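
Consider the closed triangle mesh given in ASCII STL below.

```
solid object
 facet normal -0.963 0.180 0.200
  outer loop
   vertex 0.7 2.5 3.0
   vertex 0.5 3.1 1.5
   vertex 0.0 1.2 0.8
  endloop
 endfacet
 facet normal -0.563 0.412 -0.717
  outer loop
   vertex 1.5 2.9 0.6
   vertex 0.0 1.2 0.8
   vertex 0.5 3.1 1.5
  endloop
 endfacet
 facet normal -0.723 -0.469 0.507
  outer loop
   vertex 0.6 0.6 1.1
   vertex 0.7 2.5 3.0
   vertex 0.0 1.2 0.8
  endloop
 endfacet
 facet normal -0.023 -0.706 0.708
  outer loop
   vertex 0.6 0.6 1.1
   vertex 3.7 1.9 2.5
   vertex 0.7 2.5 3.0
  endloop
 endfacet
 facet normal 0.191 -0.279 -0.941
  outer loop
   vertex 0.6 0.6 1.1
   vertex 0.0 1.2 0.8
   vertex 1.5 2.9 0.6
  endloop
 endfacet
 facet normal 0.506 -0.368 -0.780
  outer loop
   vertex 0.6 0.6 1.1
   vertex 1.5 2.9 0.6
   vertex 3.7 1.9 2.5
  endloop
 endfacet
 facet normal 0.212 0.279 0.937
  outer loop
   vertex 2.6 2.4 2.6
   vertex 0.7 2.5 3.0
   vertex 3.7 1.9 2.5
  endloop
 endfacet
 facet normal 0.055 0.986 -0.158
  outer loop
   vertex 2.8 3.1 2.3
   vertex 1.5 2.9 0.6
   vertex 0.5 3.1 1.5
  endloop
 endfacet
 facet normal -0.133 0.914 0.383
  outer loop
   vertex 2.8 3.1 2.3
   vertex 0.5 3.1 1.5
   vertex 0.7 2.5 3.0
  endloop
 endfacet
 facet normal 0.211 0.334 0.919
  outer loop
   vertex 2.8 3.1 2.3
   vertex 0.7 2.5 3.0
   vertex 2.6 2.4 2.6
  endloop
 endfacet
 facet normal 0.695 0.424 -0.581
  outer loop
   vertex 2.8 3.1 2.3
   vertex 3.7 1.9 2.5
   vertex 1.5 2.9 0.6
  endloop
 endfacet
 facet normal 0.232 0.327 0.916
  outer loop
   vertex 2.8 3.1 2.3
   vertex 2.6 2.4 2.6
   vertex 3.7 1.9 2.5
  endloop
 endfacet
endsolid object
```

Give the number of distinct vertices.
8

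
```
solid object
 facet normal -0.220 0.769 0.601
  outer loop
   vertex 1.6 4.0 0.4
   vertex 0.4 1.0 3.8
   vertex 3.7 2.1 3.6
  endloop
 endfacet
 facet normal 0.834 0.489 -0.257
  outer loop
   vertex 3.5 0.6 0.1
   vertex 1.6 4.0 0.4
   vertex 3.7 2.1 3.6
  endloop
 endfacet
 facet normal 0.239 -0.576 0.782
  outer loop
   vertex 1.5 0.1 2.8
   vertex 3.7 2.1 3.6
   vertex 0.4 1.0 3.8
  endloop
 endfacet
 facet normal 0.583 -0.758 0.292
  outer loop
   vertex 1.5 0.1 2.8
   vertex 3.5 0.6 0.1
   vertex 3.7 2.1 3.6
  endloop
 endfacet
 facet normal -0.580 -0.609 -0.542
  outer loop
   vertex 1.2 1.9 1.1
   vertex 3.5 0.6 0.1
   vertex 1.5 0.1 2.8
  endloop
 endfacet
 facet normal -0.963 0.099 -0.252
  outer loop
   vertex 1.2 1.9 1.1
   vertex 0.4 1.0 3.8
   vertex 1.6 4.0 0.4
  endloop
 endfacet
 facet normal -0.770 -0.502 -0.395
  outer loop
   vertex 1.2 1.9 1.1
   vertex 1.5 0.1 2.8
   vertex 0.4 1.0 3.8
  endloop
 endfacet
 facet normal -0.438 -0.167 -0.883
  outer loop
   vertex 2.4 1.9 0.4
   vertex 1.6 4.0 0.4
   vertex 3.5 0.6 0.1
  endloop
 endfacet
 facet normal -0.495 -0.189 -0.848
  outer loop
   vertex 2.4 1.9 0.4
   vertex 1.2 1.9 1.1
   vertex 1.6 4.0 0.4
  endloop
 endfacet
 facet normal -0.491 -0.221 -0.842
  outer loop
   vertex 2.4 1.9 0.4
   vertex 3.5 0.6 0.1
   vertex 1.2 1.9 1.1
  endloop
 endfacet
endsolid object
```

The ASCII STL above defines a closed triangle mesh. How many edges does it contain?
15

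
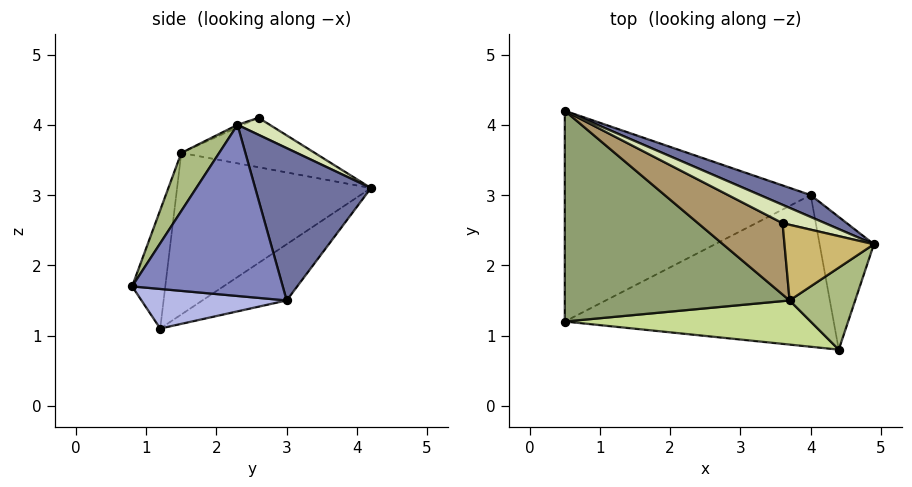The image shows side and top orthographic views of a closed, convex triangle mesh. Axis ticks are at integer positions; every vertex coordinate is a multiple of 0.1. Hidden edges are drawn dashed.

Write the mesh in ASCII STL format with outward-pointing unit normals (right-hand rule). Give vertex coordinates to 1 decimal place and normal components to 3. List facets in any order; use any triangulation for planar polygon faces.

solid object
 facet normal 0.372 0.920 0.124
  outer loop
   vertex 4.0 3.0 1.5
   vertex 0.5 4.2 3.1
   vertex 4.9 2.3 4.0
  endloop
 endfacet
 facet normal 0.943 0.144 -0.299
  outer loop
   vertex 4.0 3.0 1.5
   vertex 4.9 2.3 4.0
   vertex 4.4 0.8 1.7
  endloop
 endfacet
 facet normal -0.187 0.545 -0.817
  outer loop
   vertex 4.0 3.0 1.5
   vertex 0.5 1.2 1.1
   vertex 0.5 4.2 3.1
  endloop
 endfacet
 facet normal 0.145 -0.063 -0.987
  outer loop
   vertex 4.0 3.0 1.5
   vertex 4.4 0.8 1.7
   vertex 0.5 1.2 1.1
  endloop
 endfacet
 facet normal -0.513 -0.476 0.714
  outer loop
   vertex 3.7 1.5 3.6
   vertex 0.5 4.2 3.1
   vertex 0.5 1.2 1.1
  endloop
 endfacet
 facet normal 0.391 -0.807 0.442
  outer loop
   vertex 3.7 1.5 3.6
   vertex 4.4 0.8 1.7
   vertex 4.9 2.3 4.0
  endloop
 endfacet
 facet normal -0.142 -0.945 0.296
  outer loop
   vertex 3.7 1.5 3.6
   vertex 0.5 1.2 1.1
   vertex 4.4 0.8 1.7
  endloop
 endfacet
 facet normal 0.226 0.793 0.566
  outer loop
   vertex 3.6 2.6 4.1
   vertex 4.9 2.3 4.0
   vertex 0.5 4.2 3.1
  endloop
 endfacet
 facet normal -0.462 -0.401 0.791
  outer loop
   vertex 3.6 2.6 4.1
   vertex 0.5 4.2 3.1
   vertex 3.7 1.5 3.6
  endloop
 endfacet
 facet normal -0.026 -0.416 0.909
  outer loop
   vertex 3.6 2.6 4.1
   vertex 3.7 1.5 3.6
   vertex 4.9 2.3 4.0
  endloop
 endfacet
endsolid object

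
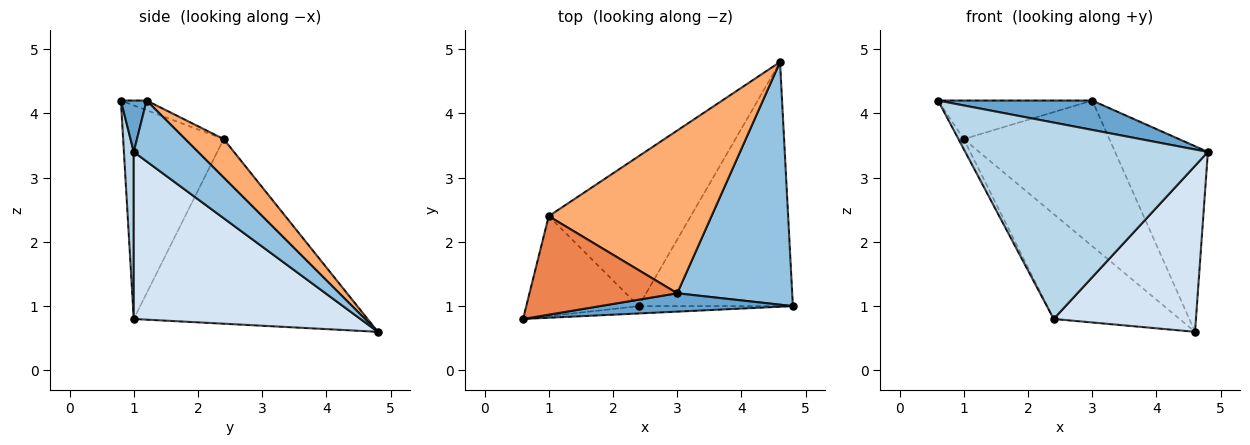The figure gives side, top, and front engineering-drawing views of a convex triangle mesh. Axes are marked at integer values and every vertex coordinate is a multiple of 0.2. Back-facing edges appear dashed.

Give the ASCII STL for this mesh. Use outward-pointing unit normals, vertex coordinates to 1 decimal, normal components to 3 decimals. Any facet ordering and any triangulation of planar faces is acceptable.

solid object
 facet normal 0.140 -0.840 0.525
  outer loop
   vertex 3.0 1.2 4.2
   vertex 0.6 0.8 4.2
   vertex 4.8 1.0 3.4
  endloop
 endfacet
 facet normal 0.388 0.560 0.732
  outer loop
   vertex 3.0 1.2 4.2
   vertex 4.8 1.0 3.4
   vertex 4.6 4.8 0.6
  endloop
 endfacet
 facet normal 0.040 -0.998 -0.037
  outer loop
   vertex 2.4 1.0 0.8
   vertex 4.8 1.0 3.4
   vertex 0.6 0.8 4.2
  endloop
 endfacet
 facet normal 0.667 -0.419 -0.616
  outer loop
   vertex 2.4 1.0 0.8
   vertex 4.6 4.8 0.6
   vertex 4.8 1.0 3.4
  endloop
 endfacet
 facet normal -0.061 0.364 0.930
  outer loop
   vertex 1.0 2.4 3.6
   vertex 0.6 0.8 4.2
   vertex 3.0 1.2 4.2
  endloop
 endfacet
 facet normal 0.174 0.657 0.734
  outer loop
   vertex 1.0 2.4 3.6
   vertex 3.0 1.2 4.2
   vertex 4.6 4.8 0.6
  endloop
 endfacet
 facet normal -0.884 0.047 -0.465
  outer loop
   vertex 1.0 2.4 3.6
   vertex 2.4 1.0 0.8
   vertex 0.6 0.8 4.2
  endloop
 endfacet
 facet normal -0.729 0.393 -0.561
  outer loop
   vertex 1.0 2.4 3.6
   vertex 4.6 4.8 0.6
   vertex 2.4 1.0 0.8
  endloop
 endfacet
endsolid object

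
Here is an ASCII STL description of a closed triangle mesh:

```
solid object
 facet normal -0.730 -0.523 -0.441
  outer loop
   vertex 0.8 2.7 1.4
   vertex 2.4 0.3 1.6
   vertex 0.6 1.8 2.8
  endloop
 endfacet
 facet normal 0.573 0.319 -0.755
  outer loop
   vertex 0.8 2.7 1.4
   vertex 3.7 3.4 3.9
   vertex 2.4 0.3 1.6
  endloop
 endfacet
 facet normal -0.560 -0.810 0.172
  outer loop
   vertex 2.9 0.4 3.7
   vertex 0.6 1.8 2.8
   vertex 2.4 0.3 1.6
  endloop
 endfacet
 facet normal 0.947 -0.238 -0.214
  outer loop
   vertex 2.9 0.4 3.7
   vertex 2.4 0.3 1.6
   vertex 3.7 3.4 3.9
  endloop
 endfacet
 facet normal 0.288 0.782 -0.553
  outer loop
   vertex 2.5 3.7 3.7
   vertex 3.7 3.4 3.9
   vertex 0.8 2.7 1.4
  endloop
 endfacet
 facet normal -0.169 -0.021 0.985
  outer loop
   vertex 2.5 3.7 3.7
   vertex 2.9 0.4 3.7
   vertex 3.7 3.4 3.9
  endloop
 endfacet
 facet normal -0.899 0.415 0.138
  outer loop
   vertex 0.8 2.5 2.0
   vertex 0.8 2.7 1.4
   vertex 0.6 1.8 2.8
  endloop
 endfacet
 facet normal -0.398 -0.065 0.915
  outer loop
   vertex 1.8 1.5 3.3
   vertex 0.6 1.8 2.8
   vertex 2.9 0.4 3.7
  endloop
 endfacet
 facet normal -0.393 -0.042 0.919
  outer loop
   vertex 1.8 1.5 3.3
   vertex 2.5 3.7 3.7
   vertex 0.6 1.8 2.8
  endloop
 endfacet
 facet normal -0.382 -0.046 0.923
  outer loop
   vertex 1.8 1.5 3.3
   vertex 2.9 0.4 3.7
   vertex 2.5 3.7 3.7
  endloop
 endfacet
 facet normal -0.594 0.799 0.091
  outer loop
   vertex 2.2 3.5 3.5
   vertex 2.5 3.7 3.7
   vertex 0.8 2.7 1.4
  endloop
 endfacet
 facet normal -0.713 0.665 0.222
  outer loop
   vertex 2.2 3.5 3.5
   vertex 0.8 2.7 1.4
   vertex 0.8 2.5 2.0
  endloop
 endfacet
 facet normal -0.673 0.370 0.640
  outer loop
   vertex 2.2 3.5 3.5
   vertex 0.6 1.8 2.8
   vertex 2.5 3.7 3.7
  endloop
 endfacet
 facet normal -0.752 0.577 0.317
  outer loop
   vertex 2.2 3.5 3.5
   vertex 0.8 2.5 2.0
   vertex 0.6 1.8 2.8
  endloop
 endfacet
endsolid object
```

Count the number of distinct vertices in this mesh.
9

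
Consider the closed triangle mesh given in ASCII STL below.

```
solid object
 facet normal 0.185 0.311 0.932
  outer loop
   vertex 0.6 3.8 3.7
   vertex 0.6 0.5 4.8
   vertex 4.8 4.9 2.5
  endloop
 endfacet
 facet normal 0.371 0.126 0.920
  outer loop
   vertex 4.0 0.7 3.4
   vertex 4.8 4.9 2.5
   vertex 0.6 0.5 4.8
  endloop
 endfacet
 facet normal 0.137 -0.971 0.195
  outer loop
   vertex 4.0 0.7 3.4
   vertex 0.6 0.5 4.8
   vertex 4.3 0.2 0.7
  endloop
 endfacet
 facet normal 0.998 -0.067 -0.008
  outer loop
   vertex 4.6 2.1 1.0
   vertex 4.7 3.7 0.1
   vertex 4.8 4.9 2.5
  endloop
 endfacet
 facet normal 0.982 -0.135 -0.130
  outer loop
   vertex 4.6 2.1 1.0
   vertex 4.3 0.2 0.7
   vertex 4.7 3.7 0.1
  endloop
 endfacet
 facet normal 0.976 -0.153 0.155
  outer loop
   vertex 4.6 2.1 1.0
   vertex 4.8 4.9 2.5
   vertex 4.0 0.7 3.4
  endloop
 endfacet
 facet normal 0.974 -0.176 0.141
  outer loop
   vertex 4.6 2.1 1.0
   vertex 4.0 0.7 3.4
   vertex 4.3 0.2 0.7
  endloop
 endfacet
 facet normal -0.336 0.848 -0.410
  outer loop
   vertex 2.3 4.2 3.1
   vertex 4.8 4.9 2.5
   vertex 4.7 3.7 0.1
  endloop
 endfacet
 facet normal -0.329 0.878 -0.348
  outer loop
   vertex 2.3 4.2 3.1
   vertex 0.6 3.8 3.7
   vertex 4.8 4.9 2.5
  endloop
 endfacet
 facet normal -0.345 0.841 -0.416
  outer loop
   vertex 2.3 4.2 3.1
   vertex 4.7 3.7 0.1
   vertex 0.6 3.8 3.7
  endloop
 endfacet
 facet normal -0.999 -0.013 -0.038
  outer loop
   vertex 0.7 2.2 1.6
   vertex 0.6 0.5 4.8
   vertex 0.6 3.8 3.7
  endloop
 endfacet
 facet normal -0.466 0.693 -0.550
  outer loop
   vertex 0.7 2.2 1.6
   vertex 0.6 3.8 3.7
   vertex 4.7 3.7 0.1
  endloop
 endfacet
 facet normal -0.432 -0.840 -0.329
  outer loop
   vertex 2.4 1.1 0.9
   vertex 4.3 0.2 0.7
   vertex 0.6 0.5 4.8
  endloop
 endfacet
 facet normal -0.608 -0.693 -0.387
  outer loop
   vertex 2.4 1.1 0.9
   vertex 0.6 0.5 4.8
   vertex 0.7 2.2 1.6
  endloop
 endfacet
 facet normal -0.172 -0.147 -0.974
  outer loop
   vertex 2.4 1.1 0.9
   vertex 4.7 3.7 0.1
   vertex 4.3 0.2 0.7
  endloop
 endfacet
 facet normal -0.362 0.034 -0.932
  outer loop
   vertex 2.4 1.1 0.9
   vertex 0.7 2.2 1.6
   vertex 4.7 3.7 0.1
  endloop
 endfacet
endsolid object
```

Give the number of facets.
16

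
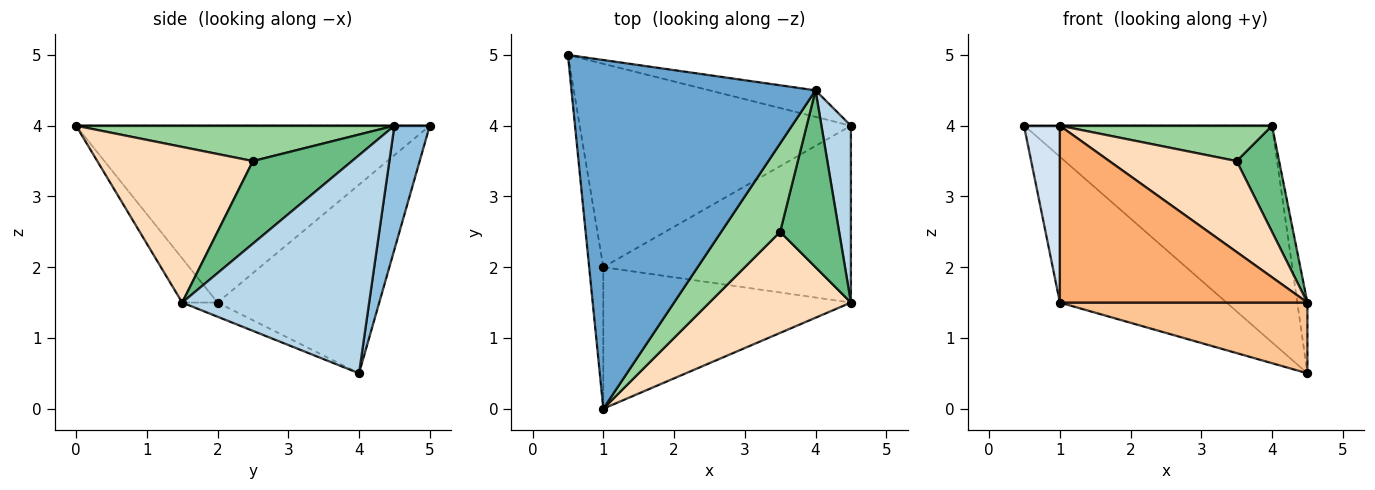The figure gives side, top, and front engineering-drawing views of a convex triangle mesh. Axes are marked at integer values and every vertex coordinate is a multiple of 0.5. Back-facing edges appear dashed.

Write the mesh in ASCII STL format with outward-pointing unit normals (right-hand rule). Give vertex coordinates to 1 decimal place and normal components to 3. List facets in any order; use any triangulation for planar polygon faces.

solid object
 facet normal 0.000 0.000 1.000
  outer loop
   vertex 4.0 4.5 4.0
   vertex 0.5 5.0 4.0
   vertex 1.0 0.0 4.0
  endloop
 endfacet
 facet normal 0.140 0.983 -0.120
  outer loop
   vertex 4.0 4.5 4.0
   vertex 4.5 4.0 0.5
   vertex 0.5 5.0 4.0
  endloop
 endfacet
 facet normal 0.990 0.053 0.134
  outer loop
   vertex 4.0 4.5 4.0
   vertex 4.5 1.5 1.5
   vertex 4.5 4.0 0.5
  endloop
 endfacet
 facet normal -0.992 -0.099 -0.079
  outer loop
   vertex 1.0 2.0 1.5
   vertex 1.0 0.0 4.0
   vertex 0.5 5.0 4.0
  endloop
 endfacet
 facet normal -0.492 0.507 -0.707
  outer loop
   vertex 1.0 2.0 1.5
   vertex 0.5 5.0 4.0
   vertex 4.5 4.0 0.5
  endloop
 endfacet
 facet normal -0.111 -0.776 -0.621
  outer loop
   vertex 1.0 2.0 1.5
   vertex 4.5 1.5 1.5
   vertex 1.0 0.0 4.0
  endloop
 endfacet
 facet normal -0.053 -0.371 -0.927
  outer loop
   vertex 1.0 2.0 1.5
   vertex 4.5 4.0 0.5
   vertex 4.5 1.5 1.5
  endloop
 endfacet
 facet normal 0.633 -0.518 0.575
  outer loop
   vertex 3.5 2.5 3.5
   vertex 1.0 0.0 4.0
   vertex 4.5 1.5 1.5
  endloop
 endfacet
 facet normal 0.768 -0.329 0.549
  outer loop
   vertex 3.5 2.5 3.5
   vertex 4.5 1.5 1.5
   vertex 4.0 4.5 4.0
  endloop
 endfacet
 facet normal 0.487 -0.324 0.811
  outer loop
   vertex 3.5 2.5 3.5
   vertex 4.0 4.5 4.0
   vertex 1.0 0.0 4.0
  endloop
 endfacet
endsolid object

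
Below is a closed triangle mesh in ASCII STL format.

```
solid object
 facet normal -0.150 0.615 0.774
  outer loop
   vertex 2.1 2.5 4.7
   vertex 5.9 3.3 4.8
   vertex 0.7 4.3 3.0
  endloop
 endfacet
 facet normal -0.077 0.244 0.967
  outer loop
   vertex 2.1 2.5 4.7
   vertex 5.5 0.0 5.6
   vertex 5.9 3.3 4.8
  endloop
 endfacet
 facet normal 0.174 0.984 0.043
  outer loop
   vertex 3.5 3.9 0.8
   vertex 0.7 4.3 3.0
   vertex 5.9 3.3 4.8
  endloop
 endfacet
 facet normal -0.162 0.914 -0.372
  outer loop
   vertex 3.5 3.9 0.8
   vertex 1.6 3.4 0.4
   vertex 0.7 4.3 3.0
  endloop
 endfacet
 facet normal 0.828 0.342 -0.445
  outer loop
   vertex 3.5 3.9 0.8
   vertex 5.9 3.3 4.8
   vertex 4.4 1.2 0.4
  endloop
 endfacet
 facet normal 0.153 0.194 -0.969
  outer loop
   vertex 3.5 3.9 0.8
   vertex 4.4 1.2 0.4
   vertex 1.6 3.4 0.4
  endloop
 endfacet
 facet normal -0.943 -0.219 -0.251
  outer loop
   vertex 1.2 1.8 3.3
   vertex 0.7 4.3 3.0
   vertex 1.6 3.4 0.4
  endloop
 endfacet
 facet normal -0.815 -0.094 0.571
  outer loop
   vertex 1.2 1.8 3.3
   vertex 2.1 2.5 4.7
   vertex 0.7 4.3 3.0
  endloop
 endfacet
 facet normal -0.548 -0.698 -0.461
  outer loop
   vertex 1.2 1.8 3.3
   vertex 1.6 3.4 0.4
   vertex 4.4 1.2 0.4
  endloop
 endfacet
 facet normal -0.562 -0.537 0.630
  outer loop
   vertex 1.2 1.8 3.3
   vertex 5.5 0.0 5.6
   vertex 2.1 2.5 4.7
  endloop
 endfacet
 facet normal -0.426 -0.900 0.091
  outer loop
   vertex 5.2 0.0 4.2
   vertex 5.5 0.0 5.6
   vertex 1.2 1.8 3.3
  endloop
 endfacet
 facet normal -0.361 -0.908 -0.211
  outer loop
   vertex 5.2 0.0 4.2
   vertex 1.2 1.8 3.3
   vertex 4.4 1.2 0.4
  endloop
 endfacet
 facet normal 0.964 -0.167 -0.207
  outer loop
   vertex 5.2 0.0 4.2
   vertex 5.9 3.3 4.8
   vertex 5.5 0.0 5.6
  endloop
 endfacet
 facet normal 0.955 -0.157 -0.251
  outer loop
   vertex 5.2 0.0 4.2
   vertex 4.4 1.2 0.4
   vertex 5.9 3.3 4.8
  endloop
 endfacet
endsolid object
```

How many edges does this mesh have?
21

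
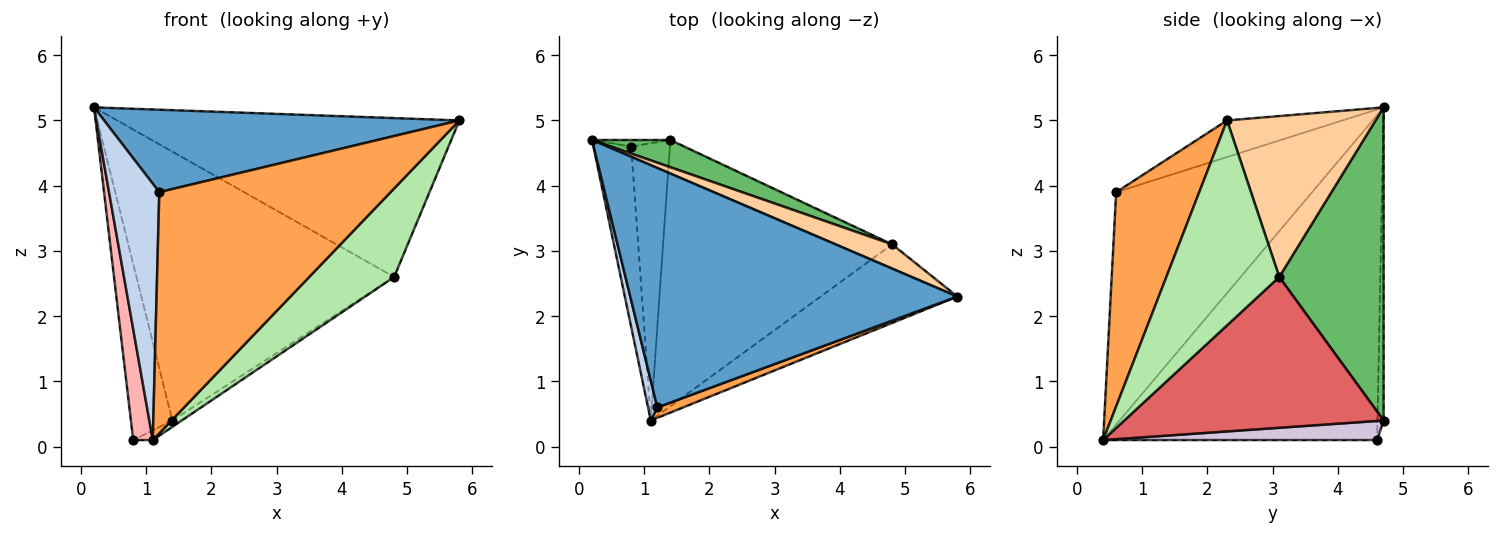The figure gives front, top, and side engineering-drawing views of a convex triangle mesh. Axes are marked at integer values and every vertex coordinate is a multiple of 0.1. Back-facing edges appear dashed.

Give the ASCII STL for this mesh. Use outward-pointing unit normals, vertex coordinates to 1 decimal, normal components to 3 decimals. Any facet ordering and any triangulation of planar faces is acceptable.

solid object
 facet normal -0.105 -0.324 0.940
  outer loop
   vertex 1.2 0.6 3.9
   vertex 5.8 2.3 5.0
   vertex 0.2 4.7 5.2
  endloop
 endfacet
 facet normal -0.968 -0.248 0.039
  outer loop
   vertex 1.2 0.6 3.9
   vertex 0.2 4.7 5.2
   vertex 1.1 0.4 0.1
  endloop
 endfacet
 facet normal 0.338 -0.940 0.041
  outer loop
   vertex 1.2 0.6 3.9
   vertex 1.1 0.4 0.1
   vertex 5.8 2.3 5.0
  endloop
 endfacet
 facet normal 0.394 0.908 0.139
  outer loop
   vertex 4.8 3.1 2.6
   vertex 0.2 4.7 5.2
   vertex 5.8 2.3 5.0
  endloop
 endfacet
 facet normal 0.374 0.923 0.093
  outer loop
   vertex 4.8 3.1 2.6
   vertex 1.4 4.7 0.4
   vertex 0.2 4.7 5.2
  endloop
 endfacet
 facet normal 0.705 -0.530 -0.471
  outer loop
   vertex 4.8 3.1 2.6
   vertex 5.8 2.3 5.0
   vertex 1.1 0.4 0.1
  endloop
 endfacet
 facet normal 0.550 0.020 -0.835
  outer loop
   vertex 4.8 3.1 2.6
   vertex 1.1 0.4 0.1
   vertex 1.4 4.7 0.4
  endloop
 endfacet
 facet normal -0.991 -0.071 -0.115
  outer loop
   vertex 0.8 4.6 0.1
   vertex 1.1 0.4 0.1
   vertex 0.2 4.7 5.2
  endloop
 endfacet
 facet normal -0.146 0.989 -0.037
  outer loop
   vertex 0.8 4.6 0.1
   vertex 0.2 4.7 5.2
   vertex 1.4 4.7 0.4
  endloop
 endfacet
 facet normal 0.443 0.032 -0.896
  outer loop
   vertex 0.8 4.6 0.1
   vertex 1.4 4.7 0.4
   vertex 1.1 0.4 0.1
  endloop
 endfacet
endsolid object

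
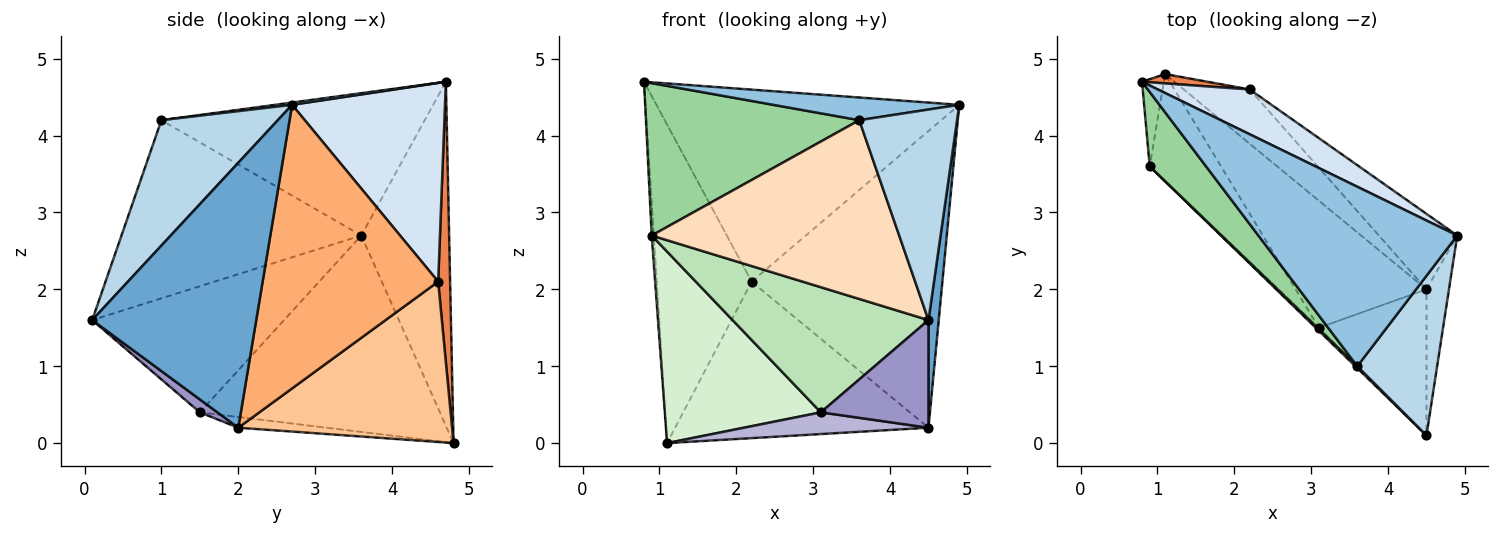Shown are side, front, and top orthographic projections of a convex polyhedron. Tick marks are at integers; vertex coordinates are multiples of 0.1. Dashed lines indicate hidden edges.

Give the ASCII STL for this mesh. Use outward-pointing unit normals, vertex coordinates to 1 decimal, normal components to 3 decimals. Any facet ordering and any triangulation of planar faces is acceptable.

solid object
 facet normal 0.994 -0.062 -0.084
  outer loop
   vertex 4.5 2.0 0.2
   vertex 4.9 2.7 4.4
   vertex 4.5 0.1 1.6
  endloop
 endfacet
 facet normal 0.011 -0.125 0.992
  outer loop
   vertex 3.6 1.0 4.2
   vertex 4.9 2.7 4.4
   vertex 0.8 4.7 4.7
  endloop
 endfacet
 facet normal 0.688 -0.578 0.438
  outer loop
   vertex 3.6 1.0 4.2
   vertex 4.5 0.1 1.6
   vertex 4.9 2.7 4.4
  endloop
 endfacet
 facet normal 0.441 0.874 0.204
  outer loop
   vertex 2.2 4.6 2.1
   vertex 0.8 4.7 4.7
   vertex 4.9 2.7 4.4
  endloop
 endfacet
 facet normal 0.125 0.992 0.029
  outer loop
   vertex 2.2 4.6 2.1
   vertex 1.1 4.8 0.0
   vertex 0.8 4.7 4.7
  endloop
 endfacet
 facet normal 0.666 0.723 -0.184
  outer loop
   vertex 2.2 4.6 2.1
   vertex 4.9 2.7 4.4
   vertex 4.5 2.0 0.2
  endloop
 endfacet
 facet normal 0.623 0.739 -0.256
  outer loop
   vertex 2.2 4.6 2.1
   vertex 4.5 2.0 0.2
   vertex 1.1 4.8 0.0
  endloop
 endfacet
 facet normal -0.696 -0.718 0.008
  outer loop
   vertex 0.9 3.6 2.7
   vertex 4.5 0.1 1.6
   vertex 3.6 1.0 4.2
  endloop
 endfacet
 facet normal -0.998 0.024 -0.063
  outer loop
   vertex 0.9 3.6 2.7
   vertex 0.8 4.7 4.7
   vertex 1.1 4.8 0.0
  endloop
 endfacet
 facet normal -0.743 -0.602 0.294
  outer loop
   vertex 0.9 3.6 2.7
   vertex 3.6 1.0 4.2
   vertex 0.8 4.7 4.7
  endloop
 endfacet
 facet normal -0.700 -0.714 -0.017
  outer loop
   vertex 3.1 1.5 0.4
   vertex 4.5 0.1 1.6
   vertex 0.9 3.6 2.7
  endloop
 endfacet
 facet normal -0.802 -0.521 -0.291
  outer loop
   vertex 3.1 1.5 0.4
   vertex 0.9 3.6 2.7
   vertex 1.1 4.8 0.0
  endloop
 endfacet
 facet normal 0.096 -0.590 -0.801
  outer loop
   vertex 3.1 1.5 0.4
   vertex 4.5 2.0 0.2
   vertex 4.5 0.1 1.6
  endloop
 endfacet
 facet normal -0.080 -0.168 -0.983
  outer loop
   vertex 3.1 1.5 0.4
   vertex 1.1 4.8 0.0
   vertex 4.5 2.0 0.2
  endloop
 endfacet
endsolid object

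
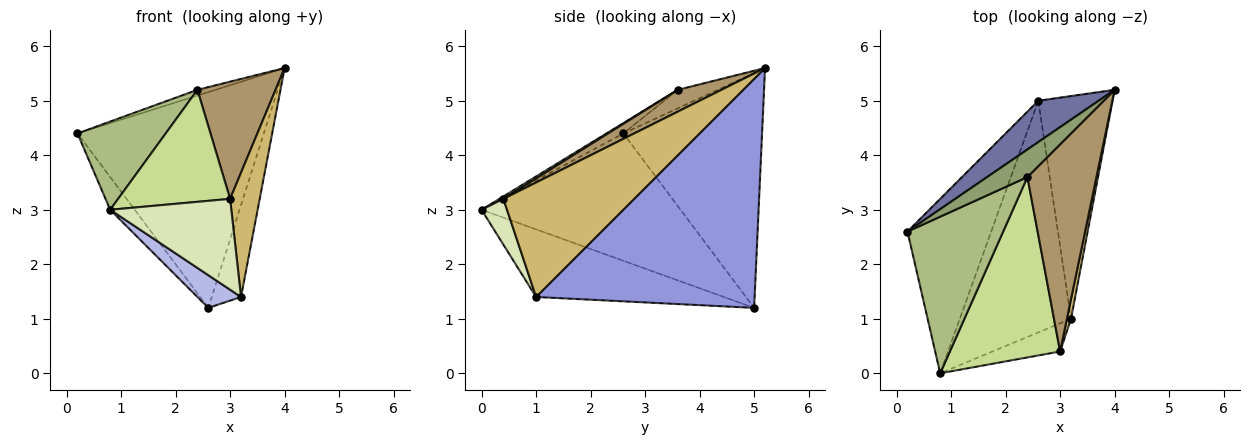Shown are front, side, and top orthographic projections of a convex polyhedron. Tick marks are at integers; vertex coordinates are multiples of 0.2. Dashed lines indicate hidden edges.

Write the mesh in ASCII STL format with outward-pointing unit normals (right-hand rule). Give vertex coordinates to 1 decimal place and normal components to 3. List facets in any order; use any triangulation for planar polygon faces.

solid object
 facet normal -0.590 0.793 0.152
  outer loop
   vertex 2.6 5.0 1.2
   vertex 0.2 2.6 4.4
   vertex 4.0 5.2 5.6
  endloop
 endfacet
 facet normal -0.831 0.102 -0.547
  outer loop
   vertex 2.6 5.0 1.2
   vertex 0.8 0.0 3.0
   vertex 0.2 2.6 4.4
  endloop
 endfacet
 facet normal 0.944 0.126 -0.306
  outer loop
   vertex 3.2 1.0 1.4
   vertex 2.6 5.0 1.2
   vertex 4.0 5.2 5.6
  endloop
 endfacet
 facet normal -0.516 -0.120 -0.848
  outer loop
   vertex 3.2 1.0 1.4
   vertex 0.8 0.0 3.0
   vertex 2.6 5.0 1.2
  endloop
 endfacet
 facet normal -0.409 0.186 0.893
  outer loop
   vertex 2.4 3.6 5.2
   vertex 4.0 5.2 5.6
   vertex 0.2 2.6 4.4
  endloop
 endfacet
 facet normal -0.093 -0.489 0.867
  outer loop
   vertex 2.4 3.6 5.2
   vertex 0.2 2.6 4.4
   vertex 0.8 0.0 3.0
  endloop
 endfacet
 facet normal 0.019 -0.527 0.849
  outer loop
   vertex 3.0 0.4 3.2
   vertex 2.4 3.6 5.2
   vertex 0.8 0.0 3.0
  endloop
 endfacet
 facet normal 0.197 -0.937 -0.290
  outer loop
   vertex 3.0 0.4 3.2
   vertex 0.8 0.0 3.0
   vertex 3.2 1.0 1.4
  endloop
 endfacet
 facet normal 0.265 -0.475 0.839
  outer loop
   vertex 3.0 0.4 3.2
   vertex 4.0 5.2 5.6
   vertex 2.4 3.6 5.2
  endloop
 endfacet
 facet normal 0.975 -0.220 0.035
  outer loop
   vertex 3.0 0.4 3.2
   vertex 3.2 1.0 1.4
   vertex 4.0 5.2 5.6
  endloop
 endfacet
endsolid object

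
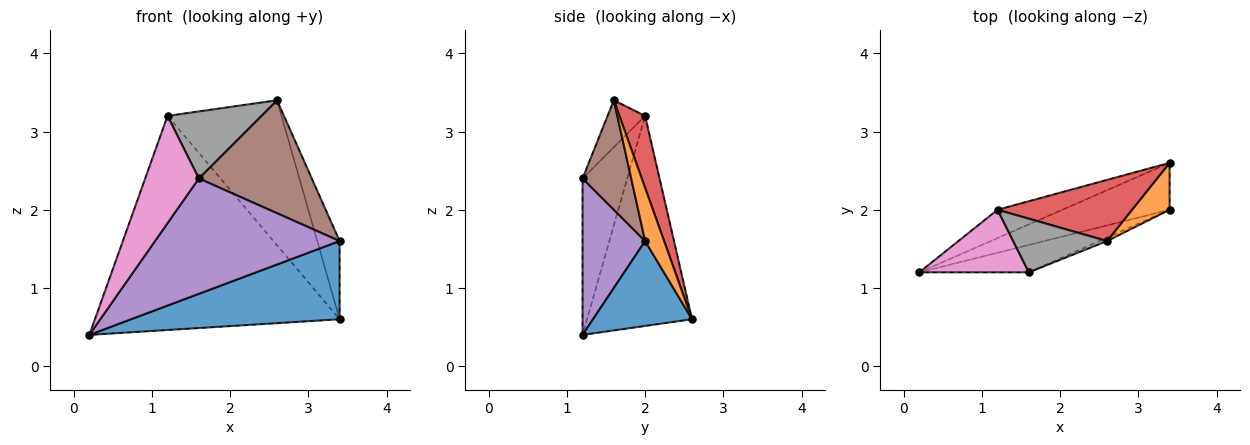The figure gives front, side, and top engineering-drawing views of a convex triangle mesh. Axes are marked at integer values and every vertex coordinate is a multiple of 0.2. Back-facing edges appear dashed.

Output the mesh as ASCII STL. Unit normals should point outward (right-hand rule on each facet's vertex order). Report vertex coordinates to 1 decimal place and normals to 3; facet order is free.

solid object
 facet normal 0.377 -0.794 -0.476
  outer loop
   vertex 3.4 2.0 1.6
   vertex 0.2 1.2 0.4
   vertex 3.4 2.6 0.6
  endloop
 endfacet
 facet normal 0.589 0.693 0.416
  outer loop
   vertex 3.4 2.0 1.6
   vertex 3.4 2.6 0.6
   vertex 2.6 1.6 3.4
  endloop
 endfacet
 facet normal -0.392 0.912 -0.121
  outer loop
   vertex 1.2 2.0 3.2
   vertex 3.4 2.6 0.6
   vertex 0.2 1.2 0.4
  endloop
 endfacet
 facet normal 0.203 0.902 0.380
  outer loop
   vertex 1.2 2.0 3.2
   vertex 2.6 1.6 3.4
   vertex 3.4 2.6 0.6
  endloop
 endfacet
 facet normal 0.313 -0.924 -0.219
  outer loop
   vertex 1.6 1.2 2.4
   vertex 0.2 1.2 0.4
   vertex 3.4 2.0 1.6
  endloop
 endfacet
 facet normal 0.395 -0.918 -0.028
  outer loop
   vertex 1.6 1.2 2.4
   vertex 3.4 2.0 1.6
   vertex 2.6 1.6 3.4
  endloop
 endfacet
 facet normal -0.584 -0.701 0.409
  outer loop
   vertex 1.6 1.2 2.4
   vertex 1.2 2.0 3.2
   vertex 0.2 1.2 0.4
  endloop
 endfacet
 facet normal -0.298 -0.745 0.596
  outer loop
   vertex 1.6 1.2 2.4
   vertex 2.6 1.6 3.4
   vertex 1.2 2.0 3.2
  endloop
 endfacet
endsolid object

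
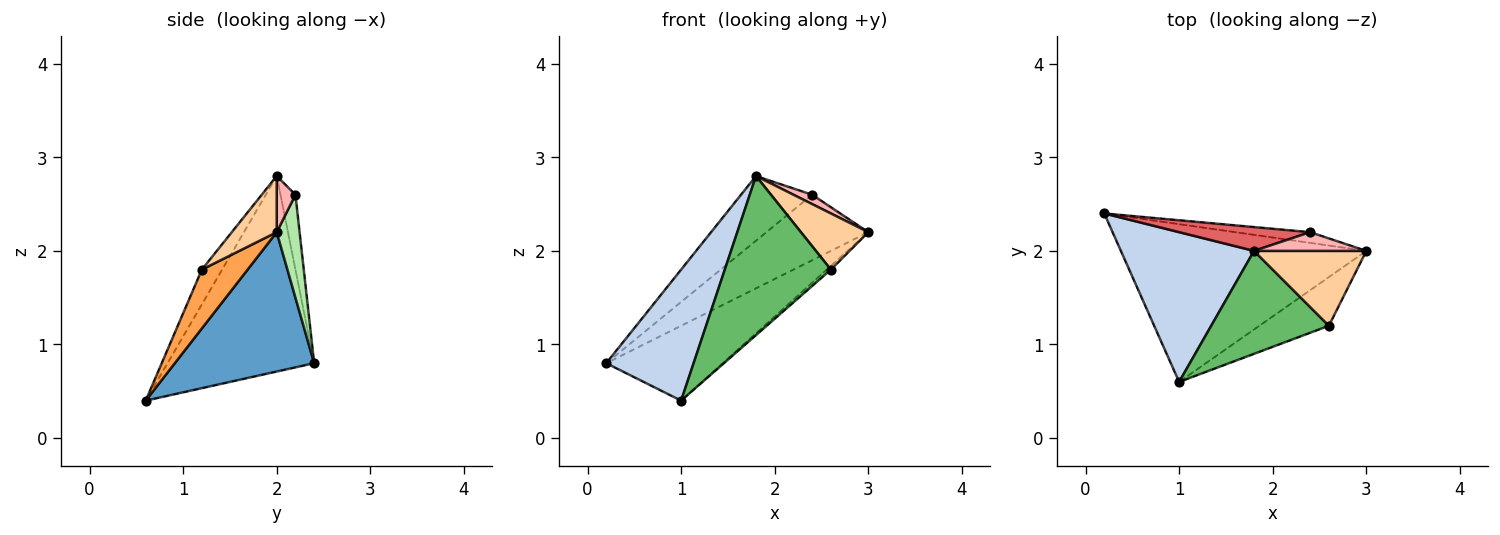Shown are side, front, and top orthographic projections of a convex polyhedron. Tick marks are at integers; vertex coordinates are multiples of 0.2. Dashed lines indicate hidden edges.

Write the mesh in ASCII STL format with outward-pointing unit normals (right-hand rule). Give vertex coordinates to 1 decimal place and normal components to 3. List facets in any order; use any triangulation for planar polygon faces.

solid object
 facet normal 0.456 0.381 -0.804
  outer loop
   vertex 1.0 0.6 0.4
   vertex 0.2 2.4 0.8
   vertex 3.0 2.0 2.2
  endloop
 endfacet
 facet normal -0.742 -0.442 0.505
  outer loop
   vertex 1.8 2.0 2.8
   vertex 0.2 2.4 0.8
   vertex 1.0 0.6 0.4
  endloop
 endfacet
 facet normal 0.645 0.059 -0.762
  outer loop
   vertex 2.6 1.2 1.8
   vertex 1.0 0.6 0.4
   vertex 3.0 2.0 2.2
  endloop
 endfacet
 facet normal 0.371 -0.557 0.743
  outer loop
   vertex 2.6 1.2 1.8
   vertex 3.0 2.0 2.2
   vertex 1.8 2.0 2.8
  endloop
 endfacet
 facet normal -0.158 -0.829 0.536
  outer loop
   vertex 2.6 1.2 1.8
   vertex 1.8 2.0 2.8
   vertex 1.0 0.6 0.4
  endloop
 endfacet
 facet normal 0.216 0.964 -0.157
  outer loop
   vertex 2.4 2.2 2.6
   vertex 3.0 2.0 2.2
   vertex 0.2 2.4 0.8
  endloop
 endfacet
 facet normal -0.194 0.921 0.339
  outer loop
   vertex 2.4 2.2 2.6
   vertex 0.2 2.4 0.8
   vertex 1.8 2.0 2.8
  endloop
 endfacet
 facet normal 0.408 -0.408 0.816
  outer loop
   vertex 2.4 2.2 2.6
   vertex 1.8 2.0 2.8
   vertex 3.0 2.0 2.2
  endloop
 endfacet
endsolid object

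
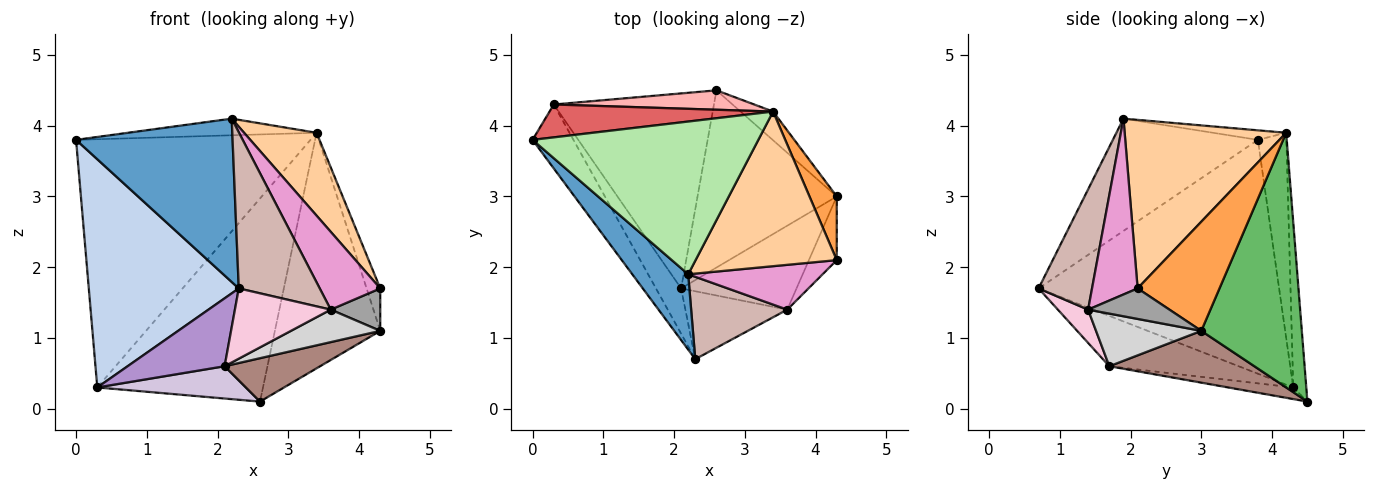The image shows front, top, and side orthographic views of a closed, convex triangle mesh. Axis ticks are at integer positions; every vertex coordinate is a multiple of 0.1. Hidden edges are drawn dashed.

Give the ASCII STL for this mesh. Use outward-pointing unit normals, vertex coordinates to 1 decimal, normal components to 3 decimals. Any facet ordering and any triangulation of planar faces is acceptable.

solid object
 facet normal -0.644 -0.695 0.321
  outer loop
   vertex 2.2 1.9 4.1
   vertex 0.0 3.8 3.8
   vertex 2.3 0.7 1.7
  endloop
 endfacet
 facet normal -0.839 -0.523 -0.147
  outer loop
   vertex 0.3 4.3 0.3
   vertex 2.3 0.7 1.7
   vertex 0.0 3.8 3.8
  endloop
 endfacet
 facet normal 0.958 0.160 0.239
  outer loop
   vertex 3.4 4.2 3.9
   vertex 4.3 2.1 1.7
   vertex 4.3 3.0 1.1
  endloop
 endfacet
 facet normal 0.725 -0.325 0.607
  outer loop
   vertex 3.4 4.2 3.9
   vertex 2.2 1.9 4.1
   vertex 4.3 2.1 1.7
  endloop
 endfacet
 facet normal 0.688 0.721 -0.088
  outer loop
   vertex 3.4 4.2 3.9
   vertex 4.3 3.0 1.1
   vertex 2.6 4.5 0.1
  endloop
 endfacet
 facet normal -0.042 0.108 0.993
  outer loop
   vertex 3.4 4.2 3.9
   vertex 0.0 3.8 3.8
   vertex 2.2 1.9 4.1
  endloop
 endfacet
 facet normal -0.120 0.984 0.130
  outer loop
   vertex 3.4 4.2 3.9
   vertex 0.3 4.3 0.3
   vertex 0.0 3.8 3.8
  endloop
 endfacet
 facet normal -0.078 0.992 0.095
  outer loop
   vertex 3.4 4.2 3.9
   vertex 2.6 4.5 0.1
   vertex 0.3 4.3 0.3
  endloop
 endfacet
 facet normal -0.743 -0.557 -0.371
  outer loop
   vertex 2.1 1.7 0.6
   vertex 2.3 0.7 1.7
   vertex 0.3 4.3 0.3
  endloop
 endfacet
 facet normal -0.071 -0.163 -0.984
  outer loop
   vertex 2.1 1.7 0.6
   vertex 0.3 4.3 0.3
   vertex 2.6 4.5 0.1
  endloop
 endfacet
 facet normal 0.340 -0.224 -0.913
  outer loop
   vertex 2.1 1.7 0.6
   vertex 2.6 4.5 0.1
   vertex 4.3 3.0 1.1
  endloop
 endfacet
 facet normal 0.504 -0.764 0.403
  outer loop
   vertex 3.6 1.4 1.4
   vertex 2.2 1.9 4.1
   vertex 2.3 0.7 1.7
  endloop
 endfacet
 facet normal 0.547 -0.726 0.418
  outer loop
   vertex 3.6 1.4 1.4
   vertex 4.3 2.1 1.7
   vertex 2.2 1.9 4.1
  endloop
 endfacet
 facet normal 0.221 -0.701 -0.678
  outer loop
   vertex 3.6 1.4 1.4
   vertex 2.3 0.7 1.7
   vertex 2.1 1.7 0.6
  endloop
 endfacet
 facet normal 0.674 -0.410 -0.615
  outer loop
   vertex 3.6 1.4 1.4
   vertex 4.3 3.0 1.1
   vertex 4.3 2.1 1.7
  endloop
 endfacet
 facet normal 0.391 -0.332 -0.858
  outer loop
   vertex 3.6 1.4 1.4
   vertex 2.1 1.7 0.6
   vertex 4.3 3.0 1.1
  endloop
 endfacet
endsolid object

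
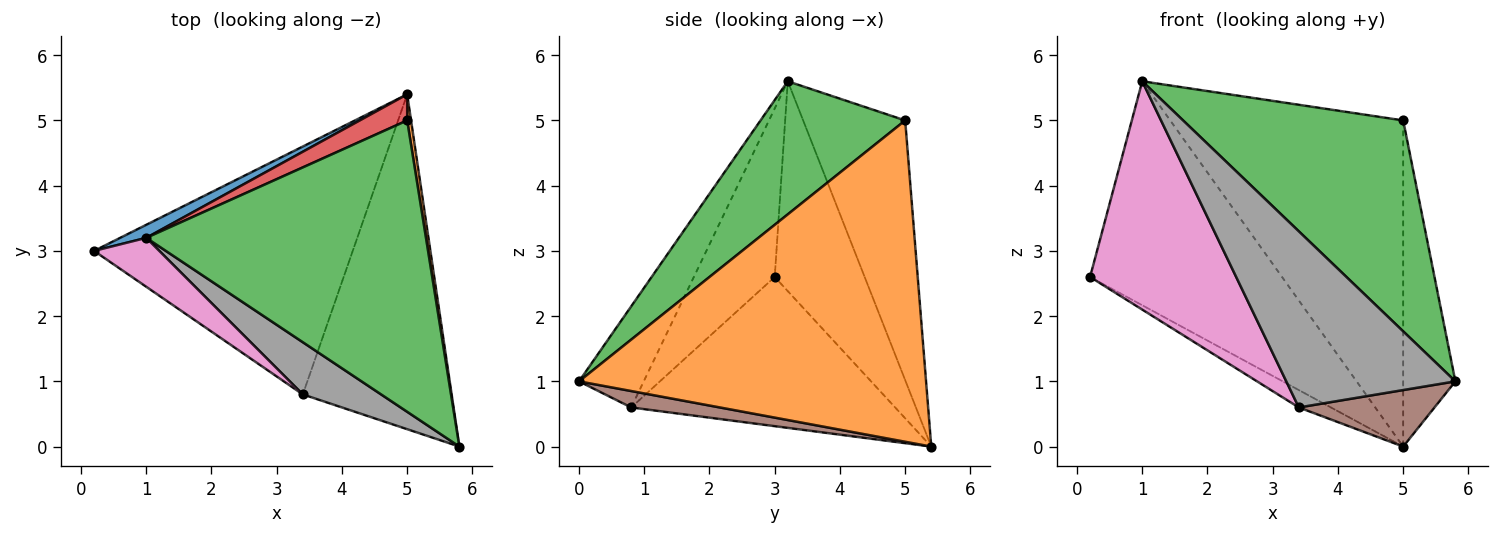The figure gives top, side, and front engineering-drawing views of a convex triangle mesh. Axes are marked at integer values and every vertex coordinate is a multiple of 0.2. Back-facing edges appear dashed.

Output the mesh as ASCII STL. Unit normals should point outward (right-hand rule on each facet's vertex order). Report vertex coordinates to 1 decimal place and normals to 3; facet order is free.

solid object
 facet normal -0.424 0.904 0.053
  outer loop
   vertex 1.0 3.2 5.6
   vertex 5.0 5.4 0.0
   vertex 0.2 3.0 2.6
  endloop
 endfacet
 facet normal 0.989 0.149 0.012
  outer loop
   vertex 5.0 5.0 5.0
   vertex 5.8 0.0 1.0
   vertex 5.0 5.4 0.0
  endloop
 endfacet
 facet normal 0.360 -0.547 0.756
  outer loop
   vertex 5.0 5.0 5.0
   vertex 1.0 3.2 5.6
   vertex 5.8 0.0 1.0
  endloop
 endfacet
 facet normal -0.400 0.914 0.073
  outer loop
   vertex 5.0 5.0 5.0
   vertex 5.0 5.4 0.0
   vertex 1.0 3.2 5.6
  endloop
 endfacet
 facet normal -0.499 0.061 -0.865
  outer loop
   vertex 3.4 0.8 0.6
   vertex 0.2 3.0 2.6
   vertex 5.0 5.4 0.0
  endloop
 endfacet
 facet normal 0.108 -0.165 -0.980
  outer loop
   vertex 3.4 0.8 0.6
   vertex 5.0 5.4 0.0
   vertex 5.8 0.0 1.0
  endloop
 endfacet
 facet normal -0.476 -0.860 0.184
  outer loop
   vertex 3.4 0.8 0.6
   vertex 1.0 3.2 5.6
   vertex 0.2 3.0 2.6
  endloop
 endfacet
 facet normal -0.344 -0.900 0.267
  outer loop
   vertex 3.4 0.8 0.6
   vertex 5.8 0.0 1.0
   vertex 1.0 3.2 5.6
  endloop
 endfacet
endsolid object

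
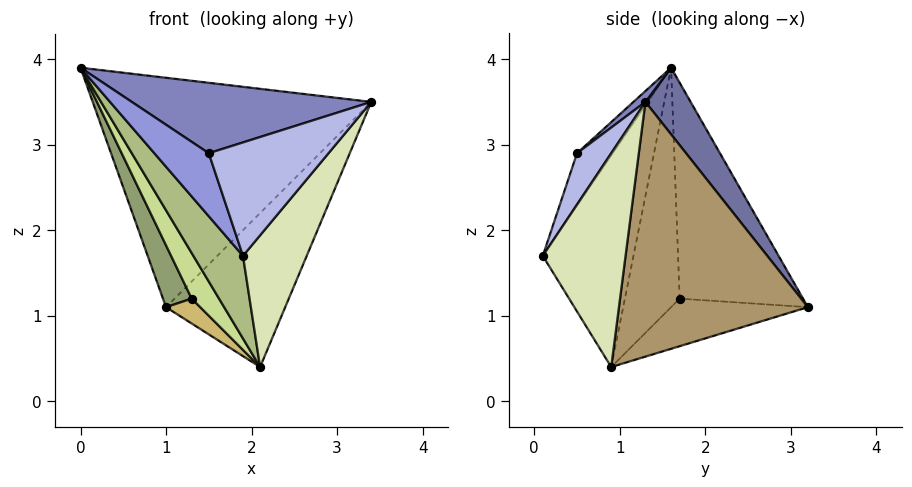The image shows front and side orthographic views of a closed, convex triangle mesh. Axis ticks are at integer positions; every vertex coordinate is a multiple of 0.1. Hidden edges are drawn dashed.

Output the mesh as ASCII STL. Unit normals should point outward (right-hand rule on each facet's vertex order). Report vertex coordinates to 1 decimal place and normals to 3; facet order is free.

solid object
 facet normal 0.136 0.838 0.528
  outer loop
   vertex 1.0 3.2 1.1
   vertex 0.0 1.6 3.9
   vertex 3.4 1.3 3.5
  endloop
 endfacet
 facet normal 0.032 -0.648 0.761
  outer loop
   vertex 1.5 0.5 2.9
   vertex 3.4 1.3 3.5
   vertex 0.0 1.6 3.9
  endloop
 endfacet
 facet normal -0.547 -0.832 0.095
  outer loop
   vertex 1.5 0.5 2.9
   vertex 0.0 1.6 3.9
   vertex 1.9 0.1 1.7
  endloop
 endfacet
 facet normal 0.254 -0.889 0.381
  outer loop
   vertex 1.5 0.5 2.9
   vertex 1.9 0.1 1.7
   vertex 3.4 1.3 3.5
  endloop
 endfacet
 facet normal -0.879 -0.205 -0.431
  outer loop
   vertex 1.3 1.7 1.2
   vertex 0.0 1.6 3.9
   vertex 1.0 3.2 1.1
  endloop
 endfacet
 facet normal -0.806 -0.441 -0.395
  outer loop
   vertex 2.1 0.9 0.4
   vertex 1.9 0.1 1.7
   vertex 0.0 1.6 3.9
  endloop
 endfacet
 facet normal -0.816 -0.408 -0.408
  outer loop
   vertex 2.1 0.9 0.4
   vertex 0.0 1.6 3.9
   vertex 1.3 1.7 1.2
  endloop
 endfacet
 facet normal 0.768 -0.591 -0.246
  outer loop
   vertex 2.1 0.9 0.4
   vertex 3.4 1.3 3.5
   vertex 1.9 0.1 1.7
  endloop
 endfacet
 facet normal 0.779 0.491 -0.390
  outer loop
   vertex 2.1 0.9 0.4
   vertex 1.0 3.2 1.1
   vertex 3.4 1.3 3.5
  endloop
 endfacet
 facet normal -0.784 -0.196 -0.588
  outer loop
   vertex 2.1 0.9 0.4
   vertex 1.3 1.7 1.2
   vertex 1.0 3.2 1.1
  endloop
 endfacet
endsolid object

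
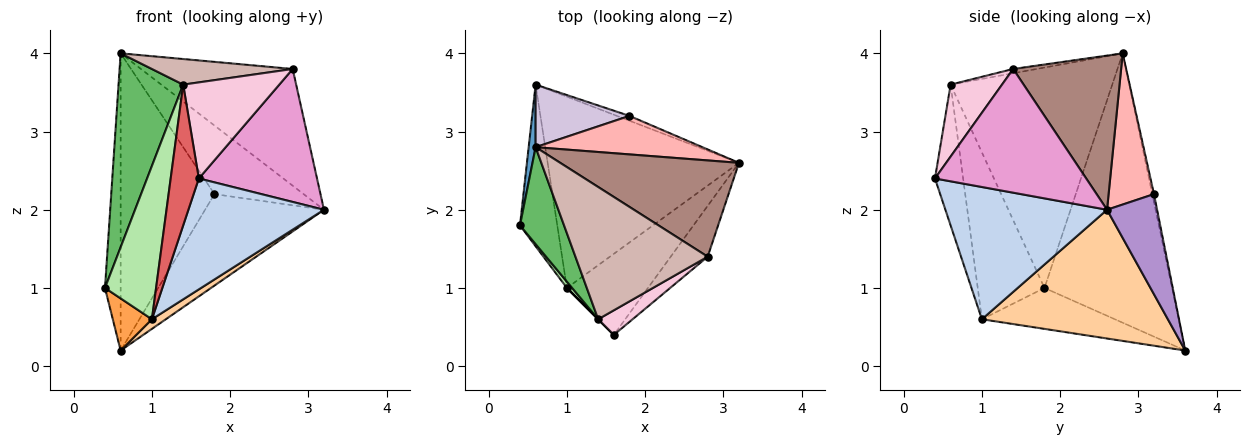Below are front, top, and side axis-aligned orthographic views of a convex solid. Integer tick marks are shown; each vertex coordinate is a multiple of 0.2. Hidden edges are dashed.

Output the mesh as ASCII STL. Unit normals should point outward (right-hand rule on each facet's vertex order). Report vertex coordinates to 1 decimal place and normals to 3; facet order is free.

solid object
 facet normal -0.992 0.122 0.026
  outer loop
   vertex 0.6 3.6 0.2
   vertex 0.4 1.8 1.0
   vertex 0.6 2.8 4.0
  endloop
 endfacet
 facet normal 0.694 -0.582 -0.425
  outer loop
   vertex 1.0 1.0 0.6
   vertex 3.2 2.6 2.0
   vertex 1.6 0.4 2.4
  endloop
 endfacet
 facet normal -0.722 -0.212 -0.658
  outer loop
   vertex 1.0 1.0 0.6
   vertex 0.4 1.8 1.0
   vertex 0.6 3.6 0.2
  endloop
 endfacet
 facet normal 0.558 -0.042 -0.829
  outer loop
   vertex 1.0 1.0 0.6
   vertex 0.6 3.6 0.2
   vertex 3.2 2.6 2.0
  endloop
 endfacet
 facet normal -0.913 -0.365 0.183
  outer loop
   vertex 1.4 0.6 3.6
   vertex 0.6 2.8 4.0
   vertex 0.4 1.8 1.0
  endloop
 endfacet
 facet normal -0.794 -0.608 0.025
  outer loop
   vertex 1.4 0.6 3.6
   vertex 0.4 1.8 1.0
   vertex 1.0 1.0 0.6
  endloop
 endfacet
 facet normal -0.707 -0.707 0.000
  outer loop
   vertex 1.4 0.6 3.6
   vertex 1.0 1.0 0.6
   vertex 1.6 0.4 2.4
  endloop
 endfacet
 facet normal 0.406 0.797 0.447
  outer loop
   vertex 1.8 3.2 2.2
   vertex 0.6 2.8 4.0
   vertex 3.2 2.6 2.0
  endloop
 endfacet
 facet normal 0.388 0.921 -0.048
  outer loop
   vertex 1.8 3.2 2.2
   vertex 3.2 2.6 2.0
   vertex 0.6 3.6 0.2
  endloop
 endfacet
 facet normal -0.017 0.978 0.206
  outer loop
   vertex 1.8 3.2 2.2
   vertex 0.6 3.6 0.2
   vertex 0.6 2.8 4.0
  endloop
 endfacet
 facet normal 0.481 0.676 0.558
  outer loop
   vertex 2.8 1.4 3.8
   vertex 3.2 2.6 2.0
   vertex 0.6 2.8 4.0
  endloop
 endfacet
 facet normal -0.032 -0.190 0.981
  outer loop
   vertex 2.8 1.4 3.8
   vertex 0.6 2.8 4.0
   vertex 1.4 0.6 3.6
  endloop
 endfacet
 facet normal 0.767 -0.599 -0.229
  outer loop
   vertex 2.8 1.4 3.8
   vertex 1.6 0.4 2.4
   vertex 3.2 2.6 2.0
  endloop
 endfacet
 facet normal 0.460 -0.860 0.220
  outer loop
   vertex 2.8 1.4 3.8
   vertex 1.4 0.6 3.6
   vertex 1.6 0.4 2.4
  endloop
 endfacet
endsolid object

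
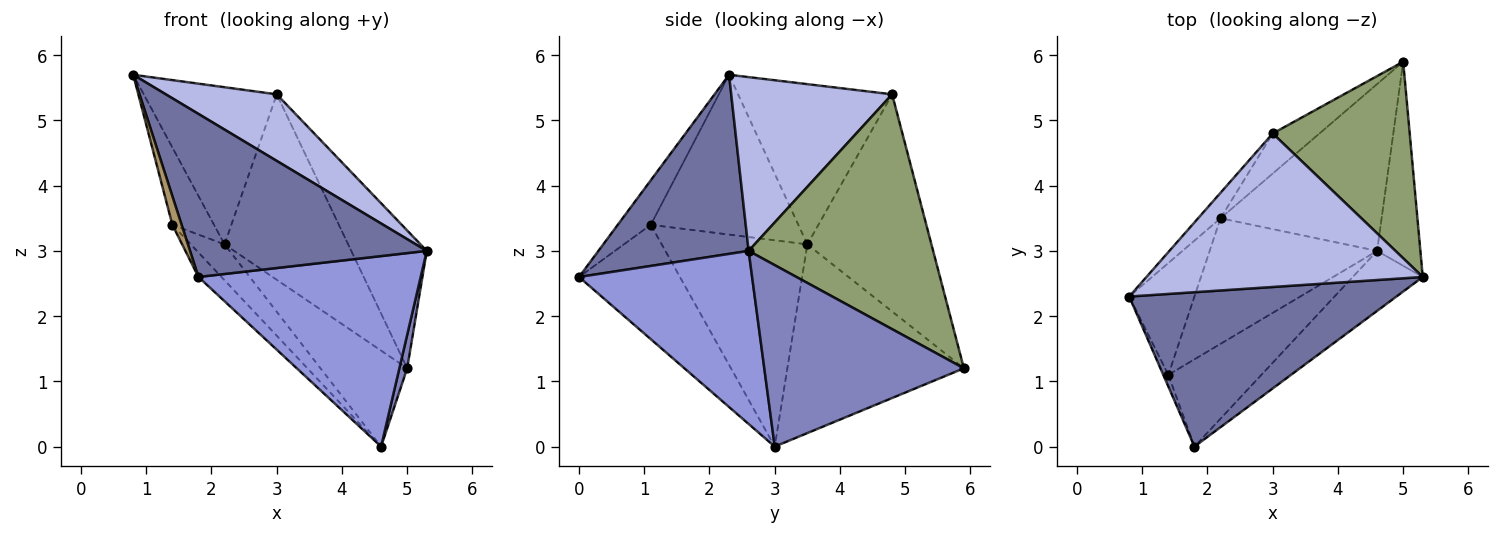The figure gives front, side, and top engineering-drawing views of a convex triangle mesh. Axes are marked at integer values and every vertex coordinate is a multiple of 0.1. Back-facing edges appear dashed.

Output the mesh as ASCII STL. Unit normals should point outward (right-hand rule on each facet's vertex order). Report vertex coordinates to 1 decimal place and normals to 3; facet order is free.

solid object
 facet normal 0.419 -0.660 0.624
  outer loop
   vertex 1.8 0.0 2.6
   vertex 5.3 2.6 3.0
   vertex 0.8 2.3 5.7
  endloop
 endfacet
 facet normal 0.972 -0.038 -0.232
  outer loop
   vertex 4.6 3.0 0.0
   vertex 5.0 5.9 1.2
   vertex 5.3 2.6 3.0
  endloop
 endfacet
 facet normal 0.596 -0.766 -0.241
  outer loop
   vertex 4.6 3.0 0.0
   vertex 5.3 2.6 3.0
   vertex 1.8 0.0 2.6
  endloop
 endfacet
 facet normal 0.500 -0.344 0.795
  outer loop
   vertex 3.0 4.8 5.4
   vertex 0.8 2.3 5.7
   vertex 5.3 2.6 3.0
  endloop
 endfacet
 facet normal 0.814 0.333 0.475
  outer loop
   vertex 3.0 4.8 5.4
   vertex 5.3 2.6 3.0
   vertex 5.0 5.9 1.2
  endloop
 endfacet
 facet normal -0.753 0.650 -0.105
  outer loop
   vertex 2.2 3.5 3.1
   vertex 0.8 2.3 5.7
   vertex 3.0 4.8 5.4
  endloop
 endfacet
 facet normal -0.700 0.698 -0.151
  outer loop
   vertex 2.2 3.5 3.1
   vertex 3.0 4.8 5.4
   vertex 5.0 5.9 1.2
  endloop
 endfacet
 facet normal -0.713 0.350 -0.608
  outer loop
   vertex 2.2 3.5 3.1
   vertex 5.0 5.9 1.2
   vertex 4.6 3.0 0.0
  endloop
 endfacet
 facet normal -0.957 -0.268 -0.110
  outer loop
   vertex 1.4 1.1 3.4
   vertex 1.8 0.0 2.6
   vertex 0.8 2.3 5.7
  endloop
 endfacet
 facet normal -0.896 0.253 -0.366
  outer loop
   vertex 1.4 1.1 3.4
   vertex 0.8 2.3 5.7
   vertex 2.2 3.5 3.1
  endloop
 endfacet
 facet normal -0.764 0.174 -0.621
  outer loop
   vertex 1.4 1.1 3.4
   vertex 4.6 3.0 0.0
   vertex 1.8 0.0 2.6
  endloop
 endfacet
 facet normal -0.764 0.177 -0.620
  outer loop
   vertex 1.4 1.1 3.4
   vertex 2.2 3.5 3.1
   vertex 4.6 3.0 0.0
  endloop
 endfacet
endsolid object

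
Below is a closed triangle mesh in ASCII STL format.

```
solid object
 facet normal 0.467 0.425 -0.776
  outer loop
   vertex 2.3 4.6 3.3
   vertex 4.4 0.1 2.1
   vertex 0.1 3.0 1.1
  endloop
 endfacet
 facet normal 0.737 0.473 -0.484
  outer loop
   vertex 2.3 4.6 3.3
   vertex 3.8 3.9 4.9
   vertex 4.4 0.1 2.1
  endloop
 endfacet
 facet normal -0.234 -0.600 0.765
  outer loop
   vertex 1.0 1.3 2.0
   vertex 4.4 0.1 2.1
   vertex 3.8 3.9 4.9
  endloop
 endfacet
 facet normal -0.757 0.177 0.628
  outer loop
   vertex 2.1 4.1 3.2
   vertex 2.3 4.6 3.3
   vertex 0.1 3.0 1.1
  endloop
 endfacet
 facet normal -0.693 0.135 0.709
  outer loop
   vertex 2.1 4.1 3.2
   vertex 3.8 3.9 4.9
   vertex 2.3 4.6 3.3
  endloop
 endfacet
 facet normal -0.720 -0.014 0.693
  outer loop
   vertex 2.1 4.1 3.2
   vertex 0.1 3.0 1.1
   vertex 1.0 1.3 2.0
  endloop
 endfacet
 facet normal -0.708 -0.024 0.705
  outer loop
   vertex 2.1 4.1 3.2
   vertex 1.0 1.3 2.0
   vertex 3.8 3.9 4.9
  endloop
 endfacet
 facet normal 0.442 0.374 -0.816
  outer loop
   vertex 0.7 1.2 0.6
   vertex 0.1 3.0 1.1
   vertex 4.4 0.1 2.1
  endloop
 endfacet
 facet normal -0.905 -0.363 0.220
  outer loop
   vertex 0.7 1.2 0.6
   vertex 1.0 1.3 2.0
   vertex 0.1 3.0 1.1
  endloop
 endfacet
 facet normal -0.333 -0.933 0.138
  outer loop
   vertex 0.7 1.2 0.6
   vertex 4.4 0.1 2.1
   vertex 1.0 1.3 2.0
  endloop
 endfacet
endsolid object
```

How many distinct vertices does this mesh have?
7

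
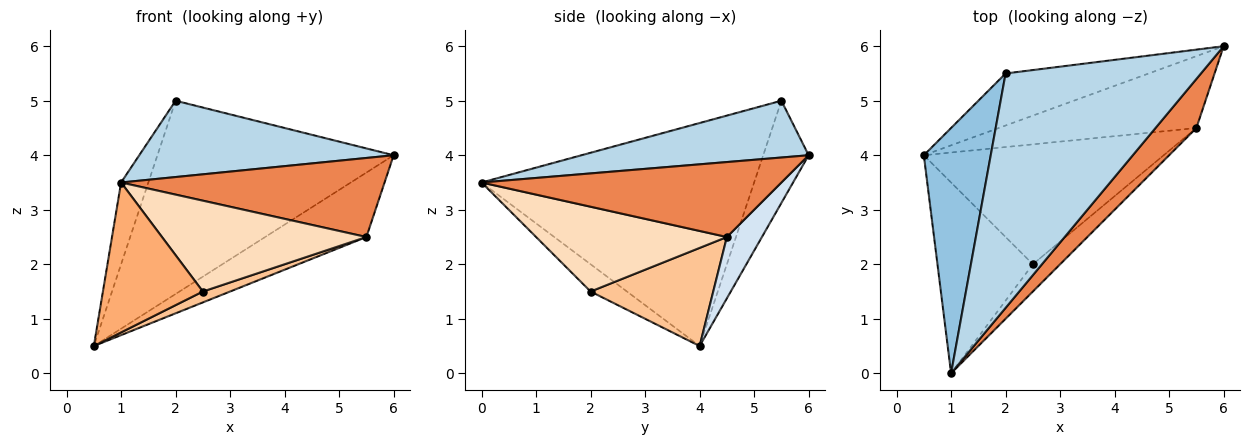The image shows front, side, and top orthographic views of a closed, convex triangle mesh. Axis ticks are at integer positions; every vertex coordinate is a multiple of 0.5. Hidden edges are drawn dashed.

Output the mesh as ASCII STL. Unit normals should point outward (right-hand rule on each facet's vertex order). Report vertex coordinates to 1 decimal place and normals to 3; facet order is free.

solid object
 facet normal -0.183 0.949 -0.256
  outer loop
   vertex 2.0 5.5 5.0
   vertex 6.0 6.0 4.0
   vertex 0.5 4.0 0.5
  endloop
 endfacet
 facet normal -0.953 0.095 0.286
  outer loop
   vertex 2.0 5.5 5.0
   vertex 0.5 4.0 0.5
   vertex 1.0 0.0 3.5
  endloop
 endfacet
 facet normal 0.266 -0.298 0.917
  outer loop
   vertex 2.0 5.5 5.0
   vertex 1.0 0.0 3.5
   vertex 6.0 6.0 4.0
  endloop
 endfacet
 facet normal 0.225 0.650 -0.725
  outer loop
   vertex 5.5 4.5 2.5
   vertex 0.5 4.0 0.5
   vertex 6.0 6.0 4.0
  endloop
 endfacet
 facet normal 0.695 -0.611 0.379
  outer loop
   vertex 5.5 4.5 2.5
   vertex 6.0 6.0 4.0
   vertex 1.0 0.0 3.5
  endloop
 endfacet
 facet normal -0.219 -0.603 -0.767
  outer loop
   vertex 2.5 2.0 1.5
   vertex 1.0 0.0 3.5
   vertex 0.5 4.0 0.5
  endloop
 endfacet
 facet normal 0.377 -0.084 -0.922
  outer loop
   vertex 2.5 2.0 1.5
   vertex 0.5 4.0 0.5
   vertex 5.5 4.5 2.5
  endloop
 endfacet
 facet normal 0.666 -0.714 -0.214
  outer loop
   vertex 2.5 2.0 1.5
   vertex 5.5 4.5 2.5
   vertex 1.0 0.0 3.5
  endloop
 endfacet
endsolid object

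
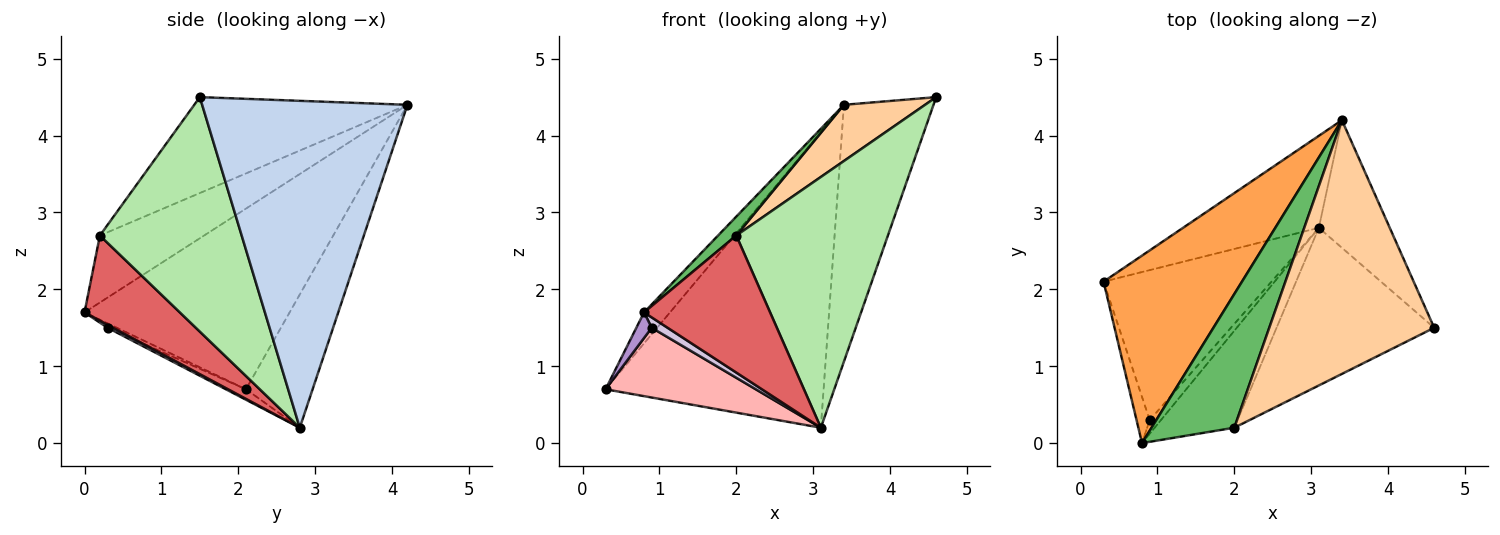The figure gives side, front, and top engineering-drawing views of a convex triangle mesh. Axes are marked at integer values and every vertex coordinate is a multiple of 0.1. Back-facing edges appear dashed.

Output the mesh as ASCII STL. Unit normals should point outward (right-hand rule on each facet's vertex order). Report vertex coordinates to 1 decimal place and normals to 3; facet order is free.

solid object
 facet normal -0.280 0.917 -0.286
  outer loop
   vertex 3.1 2.8 0.2
   vertex 0.3 2.1 0.7
   vertex 3.4 4.2 4.4
  endloop
 endfacet
 facet normal 0.899 0.392 -0.195
  outer loop
   vertex 3.1 2.8 0.2
   vertex 3.4 4.2 4.4
   vertex 4.6 1.5 4.5
  endloop
 endfacet
 facet normal -0.790 0.100 0.605
  outer loop
   vertex 0.8 0.0 1.7
   vertex 3.4 4.2 4.4
   vertex 0.3 2.1 0.7
  endloop
 endfacet
 facet normal -0.494 -0.188 0.849
  outer loop
   vertex 2.0 0.2 2.7
   vertex 4.6 1.5 4.5
   vertex 3.4 4.2 4.4
  endloop
 endfacet
 facet normal -0.626 -0.109 0.773
  outer loop
   vertex 2.0 0.2 2.7
   vertex 3.4 4.2 4.4
   vertex 0.8 0.0 1.7
  endloop
 endfacet
 facet normal 0.621 -0.664 -0.417
  outer loop
   vertex 2.0 0.2 2.7
   vertex 3.1 2.8 0.2
   vertex 4.6 1.5 4.5
  endloop
 endfacet
 facet normal 0.525 -0.695 -0.491
  outer loop
   vertex 2.0 0.2 2.7
   vertex 0.8 0.0 1.7
   vertex 3.1 2.8 0.2
  endloop
 endfacet
 facet normal -0.056 -0.421 -0.905
  outer loop
   vertex 0.9 0.3 1.5
   vertex 0.3 2.1 0.7
   vertex 3.1 2.8 0.2
  endloop
 endfacet
 facet normal -0.280 -0.466 -0.839
  outer loop
   vertex 0.9 0.3 1.5
   vertex 0.8 0.0 1.7
   vertex 0.3 2.1 0.7
  endloop
 endfacet
 facet normal 0.209 -0.590 -0.780
  outer loop
   vertex 0.9 0.3 1.5
   vertex 3.1 2.8 0.2
   vertex 0.8 0.0 1.7
  endloop
 endfacet
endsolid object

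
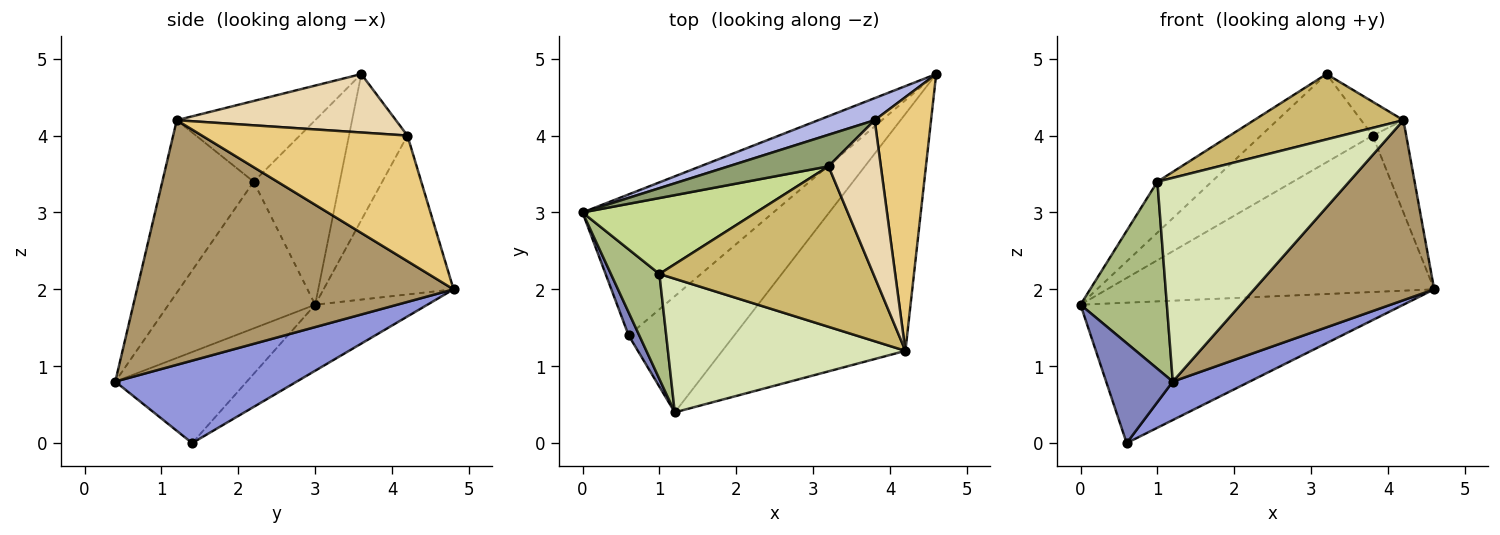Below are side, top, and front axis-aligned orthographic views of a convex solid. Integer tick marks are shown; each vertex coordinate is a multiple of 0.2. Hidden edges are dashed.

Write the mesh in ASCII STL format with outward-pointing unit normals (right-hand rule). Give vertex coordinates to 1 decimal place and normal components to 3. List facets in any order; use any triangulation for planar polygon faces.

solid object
 facet normal -0.238 0.685 -0.688
  outer loop
   vertex 0.6 1.4 0.0
   vertex 0.0 3.0 1.8
   vertex 4.6 4.8 2.0
  endloop
 endfacet
 facet normal -0.887 -0.449 0.104
  outer loop
   vertex 0.6 1.4 0.0
   vertex 1.2 0.4 0.8
   vertex 0.0 3.0 1.8
  endloop
 endfacet
 facet normal 0.596 -0.252 -0.762
  outer loop
   vertex 0.6 1.4 0.0
   vertex 4.6 4.8 2.0
   vertex 1.2 0.4 0.8
  endloop
 endfacet
 facet normal -0.366 0.921 0.130
  outer loop
   vertex 3.8 4.2 4.0
   vertex 4.6 4.8 2.0
   vertex 0.0 3.0 1.8
  endloop
 endfacet
 facet normal -0.442 0.845 0.302
  outer loop
   vertex 3.8 4.2 4.0
   vertex 0.0 3.0 1.8
   vertex 3.2 3.6 4.8
  endloop
 endfacet
 facet normal -0.829 -0.488 0.274
  outer loop
   vertex 1.0 2.2 3.4
   vertex 0.0 3.0 1.8
   vertex 1.2 0.4 0.8
  endloop
 endfacet
 facet normal -0.662 0.418 0.622
  outer loop
   vertex 1.0 2.2 3.4
   vertex 3.2 3.6 4.8
   vertex 0.0 3.0 1.8
  endloop
 endfacet
 facet normal -0.370 -0.777 0.509
  outer loop
   vertex 4.2 1.2 4.2
   vertex 1.0 2.2 3.4
   vertex 1.2 0.4 0.8
  endloop
 endfacet
 facet normal 0.729 -0.414 -0.545
  outer loop
   vertex 4.2 1.2 4.2
   vertex 1.2 0.4 0.8
   vertex 4.6 4.8 2.0
  endloop
 endfacet
 facet normal -0.330 -0.356 0.874
  outer loop
   vertex 4.2 1.2 4.2
   vertex 3.2 3.6 4.8
   vertex 1.0 2.2 3.4
  endloop
 endfacet
 facet normal 0.902 0.147 0.405
  outer loop
   vertex 4.2 1.2 4.2
   vertex 4.6 4.8 2.0
   vertex 3.8 4.2 4.0
  endloop
 endfacet
 facet normal 0.738 0.142 0.660
  outer loop
   vertex 4.2 1.2 4.2
   vertex 3.8 4.2 4.0
   vertex 3.2 3.6 4.8
  endloop
 endfacet
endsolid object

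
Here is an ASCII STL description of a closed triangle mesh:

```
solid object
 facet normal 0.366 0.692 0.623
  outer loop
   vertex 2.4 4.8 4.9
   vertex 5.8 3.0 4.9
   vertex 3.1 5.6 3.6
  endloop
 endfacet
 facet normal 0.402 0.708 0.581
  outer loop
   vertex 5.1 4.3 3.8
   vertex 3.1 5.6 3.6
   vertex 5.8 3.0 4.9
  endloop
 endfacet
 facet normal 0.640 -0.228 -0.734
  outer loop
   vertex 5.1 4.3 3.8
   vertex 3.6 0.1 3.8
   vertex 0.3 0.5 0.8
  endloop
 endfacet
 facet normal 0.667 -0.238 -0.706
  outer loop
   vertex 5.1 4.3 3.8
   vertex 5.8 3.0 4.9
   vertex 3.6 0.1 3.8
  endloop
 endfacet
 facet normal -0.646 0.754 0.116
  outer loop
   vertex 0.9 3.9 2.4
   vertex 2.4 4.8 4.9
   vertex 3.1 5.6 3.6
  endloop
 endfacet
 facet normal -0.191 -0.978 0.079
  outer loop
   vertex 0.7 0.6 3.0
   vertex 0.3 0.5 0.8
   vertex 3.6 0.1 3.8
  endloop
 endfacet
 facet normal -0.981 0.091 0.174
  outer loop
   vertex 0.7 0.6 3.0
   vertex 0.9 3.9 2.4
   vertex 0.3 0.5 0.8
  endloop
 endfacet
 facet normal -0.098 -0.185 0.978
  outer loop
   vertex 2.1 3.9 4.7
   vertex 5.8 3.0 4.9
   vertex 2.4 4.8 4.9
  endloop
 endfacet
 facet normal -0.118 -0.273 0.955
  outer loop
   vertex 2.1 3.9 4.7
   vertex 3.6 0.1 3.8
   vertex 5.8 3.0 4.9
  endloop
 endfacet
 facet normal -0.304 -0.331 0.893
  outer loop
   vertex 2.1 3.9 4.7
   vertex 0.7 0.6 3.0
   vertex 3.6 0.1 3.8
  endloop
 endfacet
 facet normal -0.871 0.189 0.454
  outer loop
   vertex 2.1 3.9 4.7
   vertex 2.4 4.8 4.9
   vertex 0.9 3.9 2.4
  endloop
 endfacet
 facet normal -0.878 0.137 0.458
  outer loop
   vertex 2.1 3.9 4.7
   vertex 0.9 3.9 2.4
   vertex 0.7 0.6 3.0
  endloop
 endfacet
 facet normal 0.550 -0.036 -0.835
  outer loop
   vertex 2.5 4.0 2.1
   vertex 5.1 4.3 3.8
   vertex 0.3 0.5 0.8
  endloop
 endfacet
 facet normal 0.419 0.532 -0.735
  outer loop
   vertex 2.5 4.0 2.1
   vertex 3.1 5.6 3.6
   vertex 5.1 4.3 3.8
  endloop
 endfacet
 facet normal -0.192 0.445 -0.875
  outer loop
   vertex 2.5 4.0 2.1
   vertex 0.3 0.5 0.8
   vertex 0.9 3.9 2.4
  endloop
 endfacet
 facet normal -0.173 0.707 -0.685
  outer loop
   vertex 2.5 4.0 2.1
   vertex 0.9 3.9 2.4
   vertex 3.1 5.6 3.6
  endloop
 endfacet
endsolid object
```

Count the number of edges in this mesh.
24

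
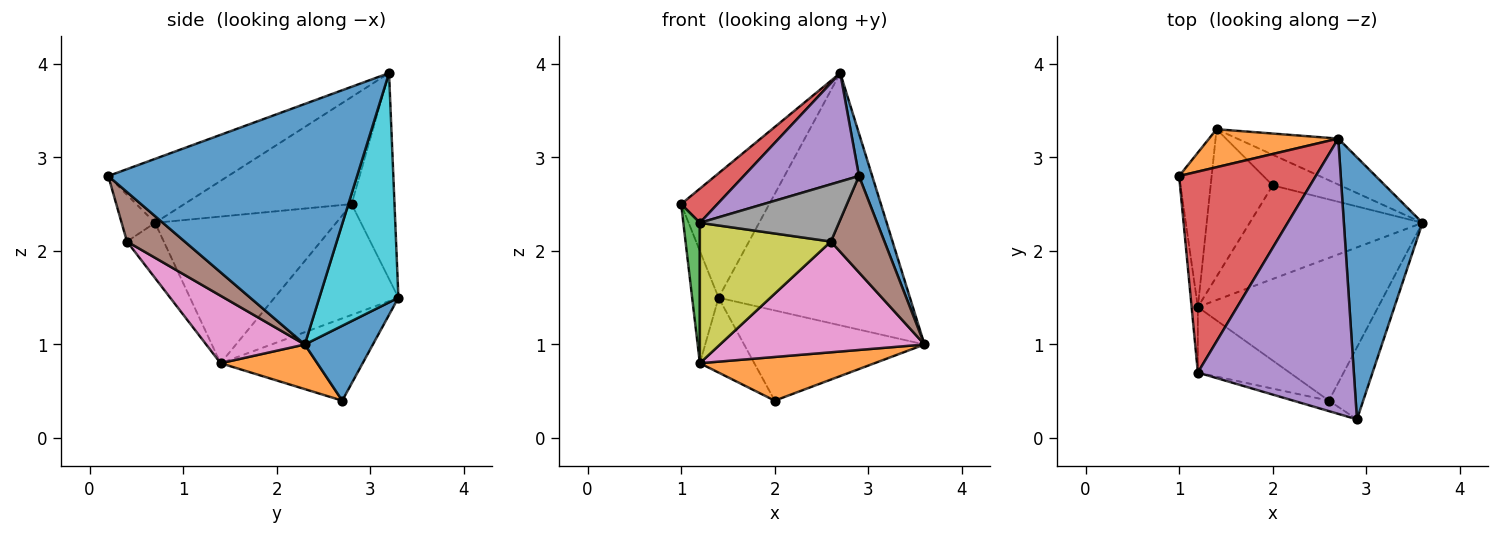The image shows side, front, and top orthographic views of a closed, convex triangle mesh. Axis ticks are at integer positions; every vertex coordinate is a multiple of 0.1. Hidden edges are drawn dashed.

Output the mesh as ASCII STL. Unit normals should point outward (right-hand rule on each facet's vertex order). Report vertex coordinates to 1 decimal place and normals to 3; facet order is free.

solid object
 facet normal 0.949 -0.050 0.310
  outer loop
   vertex 2.7 3.2 3.9
   vertex 2.9 0.2 2.8
   vertex 3.6 2.3 1.0
  endloop
 endfacet
 facet normal 0.228 -0.412 -0.882
  outer loop
   vertex 2.0 2.7 0.4
   vertex 3.6 2.3 1.0
   vertex 1.2 1.4 0.8
  endloop
 endfacet
 facet normal -0.995 -0.091 -0.042
  outer loop
   vertex 1.2 0.7 2.3
   vertex 1.0 2.8 2.5
   vertex 1.2 1.4 0.8
  endloop
 endfacet
 facet normal -0.611 -0.133 0.780
  outer loop
   vertex 1.2 0.7 2.3
   vertex 2.7 3.2 3.9
   vertex 1.0 2.8 2.5
  endloop
 endfacet
 facet normal -0.356 -0.343 0.869
  outer loop
   vertex 1.2 0.7 2.3
   vertex 2.9 0.2 2.8
   vertex 2.7 3.2 3.9
  endloop
 endfacet
 facet normal 0.653 -0.606 -0.453
  outer loop
   vertex 2.6 0.4 2.1
   vertex 3.6 2.3 1.0
   vertex 2.9 0.2 2.8
  endloop
 endfacet
 facet normal 0.284 -0.588 -0.758
  outer loop
   vertex 2.6 0.4 2.1
   vertex 1.2 1.4 0.8
   vertex 3.6 2.3 1.0
  endloop
 endfacet
 facet normal -0.230 -0.957 -0.175
  outer loop
   vertex 2.6 0.4 2.1
   vertex 2.9 0.2 2.8
   vertex 1.2 0.7 2.3
  endloop
 endfacet
 facet normal -0.247 -0.878 -0.410
  outer loop
   vertex 2.6 0.4 2.1
   vertex 1.2 0.7 2.3
   vertex 1.2 1.4 0.8
  endloop
 endfacet
 facet normal 0.377 0.911 -0.166
  outer loop
   vertex 1.4 3.3 1.5
   vertex 2.7 3.2 3.9
   vertex 3.6 2.3 1.0
  endloop
 endfacet
 facet normal 0.336 0.892 -0.303
  outer loop
   vertex 1.4 3.3 1.5
   vertex 3.6 2.3 1.0
   vertex 2.0 2.7 0.4
  endloop
 endfacet
 facet normal -0.422 0.867 0.265
  outer loop
   vertex 1.4 3.3 1.5
   vertex 1.0 2.8 2.5
   vertex 2.7 3.2 3.9
  endloop
 endfacet
 facet normal -0.940 0.201 -0.276
  outer loop
   vertex 1.4 3.3 1.5
   vertex 1.2 1.4 0.8
   vertex 1.0 2.8 2.5
  endloop
 endfacet
 facet normal -0.763 0.293 -0.576
  outer loop
   vertex 1.4 3.3 1.5
   vertex 2.0 2.7 0.4
   vertex 1.2 1.4 0.8
  endloop
 endfacet
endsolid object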